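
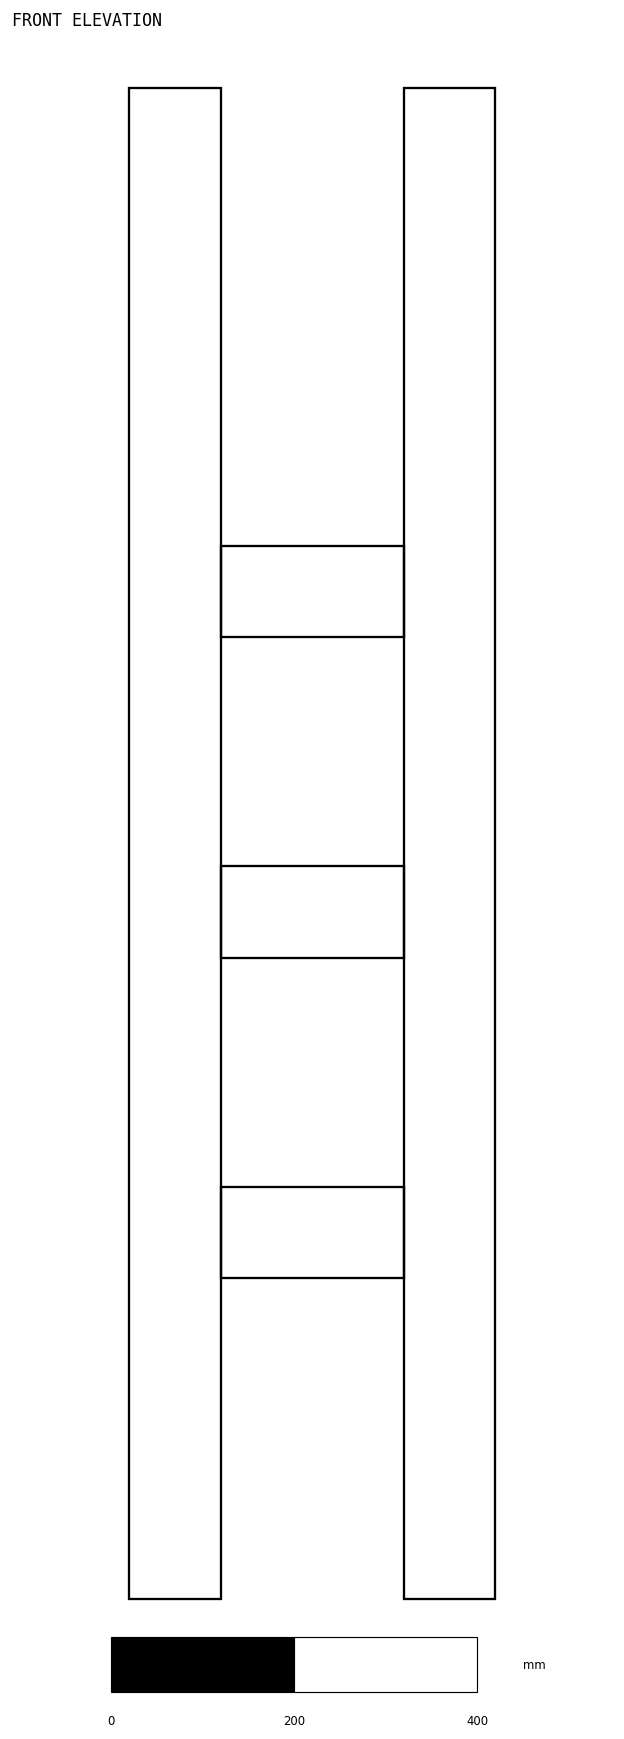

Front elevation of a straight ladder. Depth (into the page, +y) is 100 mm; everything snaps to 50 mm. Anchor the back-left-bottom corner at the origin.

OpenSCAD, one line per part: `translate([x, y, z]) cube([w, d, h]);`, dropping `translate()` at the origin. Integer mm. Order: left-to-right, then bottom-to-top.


cube([100, 100, 1650]);
translate([100, 0, 350]) cube([200, 100, 100]);
translate([100, 0, 700]) cube([200, 100, 100]);
translate([100, 0, 1050]) cube([200, 100, 100]);
translate([300, 0, 0]) cube([100, 100, 1650]);


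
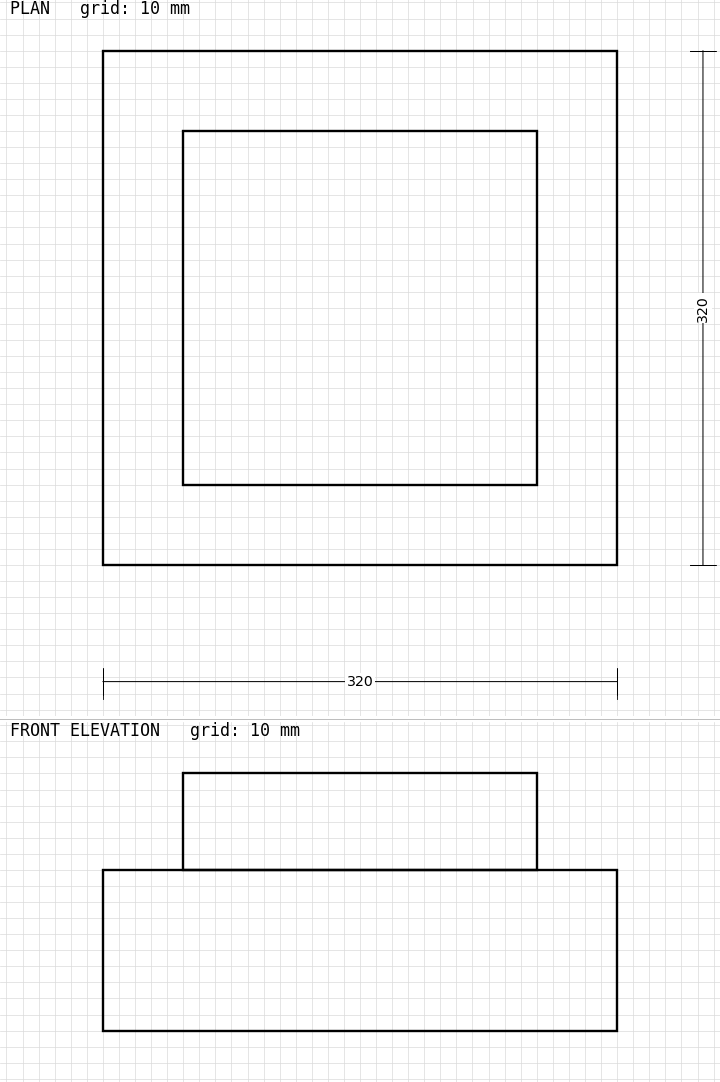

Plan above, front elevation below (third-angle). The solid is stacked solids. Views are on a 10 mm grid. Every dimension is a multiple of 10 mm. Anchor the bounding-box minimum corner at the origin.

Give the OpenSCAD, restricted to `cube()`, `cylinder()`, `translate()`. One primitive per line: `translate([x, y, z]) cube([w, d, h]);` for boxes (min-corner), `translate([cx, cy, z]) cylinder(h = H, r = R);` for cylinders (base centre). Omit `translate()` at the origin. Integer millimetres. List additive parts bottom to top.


cube([320, 320, 100]);
translate([50, 50, 100]) cube([220, 220, 60]);


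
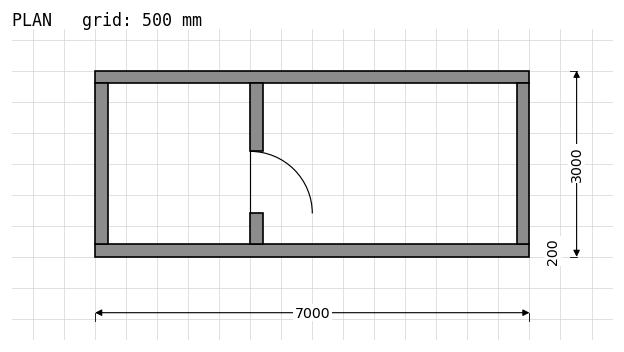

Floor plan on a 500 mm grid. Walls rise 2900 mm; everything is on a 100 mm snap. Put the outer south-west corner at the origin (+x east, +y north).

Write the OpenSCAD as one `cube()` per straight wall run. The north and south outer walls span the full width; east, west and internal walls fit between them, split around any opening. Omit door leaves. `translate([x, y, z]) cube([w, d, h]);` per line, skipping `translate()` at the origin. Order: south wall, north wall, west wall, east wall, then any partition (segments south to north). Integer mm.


cube([7000, 200, 2900]);
translate([0, 2800, 0]) cube([7000, 200, 2900]);
translate([0, 200, 0]) cube([200, 2600, 2900]);
translate([6800, 200, 0]) cube([200, 2600, 2900]);
translate([2500, 200, 0]) cube([200, 500, 2900]);
translate([2500, 1700, 0]) cube([200, 1100, 2900]);


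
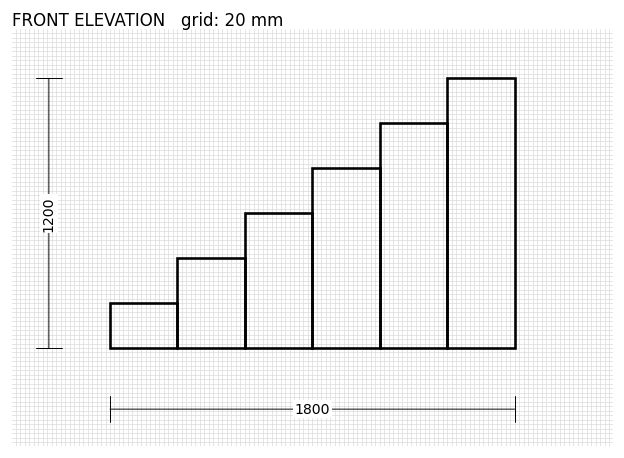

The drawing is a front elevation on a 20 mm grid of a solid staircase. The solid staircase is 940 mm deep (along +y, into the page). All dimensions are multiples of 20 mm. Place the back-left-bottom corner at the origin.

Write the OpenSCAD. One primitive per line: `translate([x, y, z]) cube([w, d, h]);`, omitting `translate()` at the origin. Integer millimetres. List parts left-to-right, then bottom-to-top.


cube([300, 940, 200]);
translate([300, 0, 0]) cube([300, 940, 400]);
translate([600, 0, 0]) cube([300, 940, 600]);
translate([900, 0, 0]) cube([300, 940, 800]);
translate([1200, 0, 0]) cube([300, 940, 1000]);
translate([1500, 0, 0]) cube([300, 940, 1200]);


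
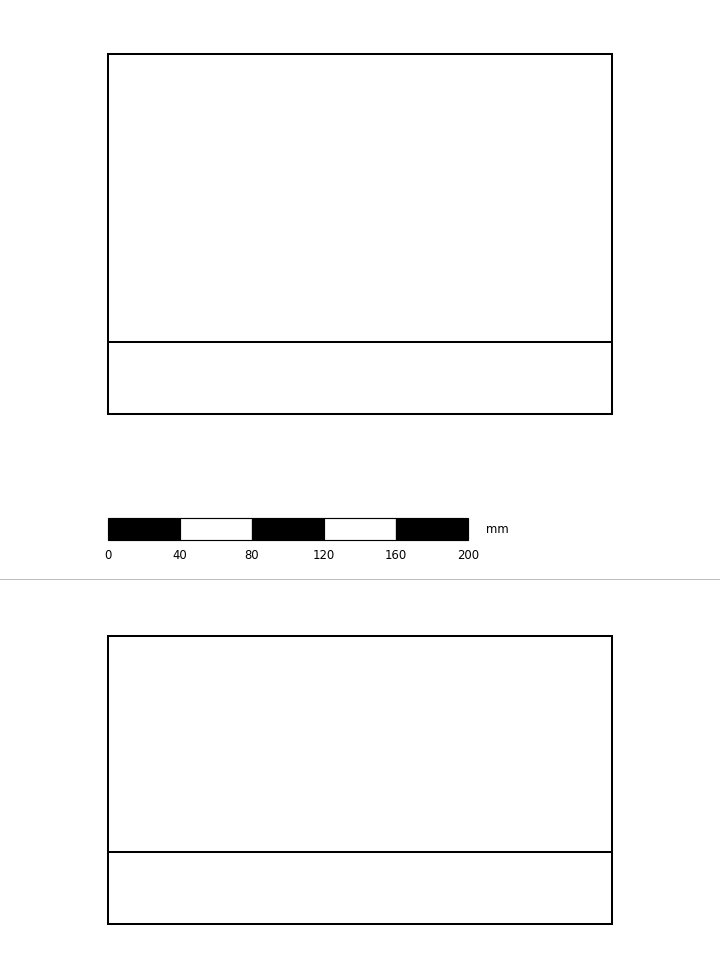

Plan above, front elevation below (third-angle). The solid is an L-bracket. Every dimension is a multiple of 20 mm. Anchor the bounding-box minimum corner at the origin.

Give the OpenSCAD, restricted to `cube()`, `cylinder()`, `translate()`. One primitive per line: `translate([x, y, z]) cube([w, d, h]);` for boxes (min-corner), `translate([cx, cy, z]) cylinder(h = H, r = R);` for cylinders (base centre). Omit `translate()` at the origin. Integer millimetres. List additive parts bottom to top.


cube([280, 200, 40]);
translate([0, 0, 40]) cube([280, 40, 120]);


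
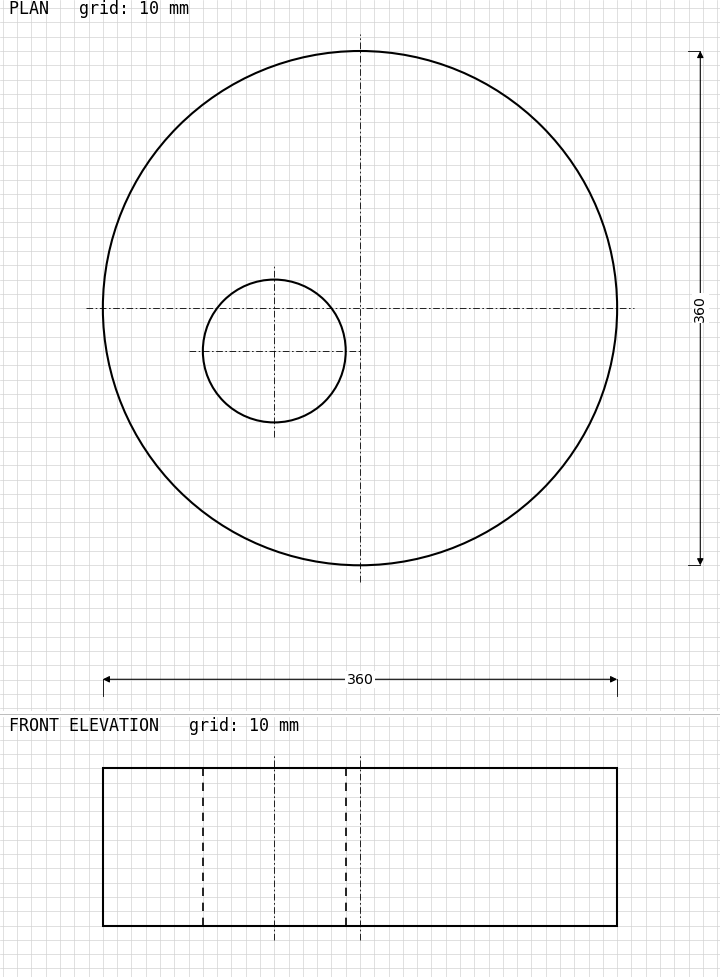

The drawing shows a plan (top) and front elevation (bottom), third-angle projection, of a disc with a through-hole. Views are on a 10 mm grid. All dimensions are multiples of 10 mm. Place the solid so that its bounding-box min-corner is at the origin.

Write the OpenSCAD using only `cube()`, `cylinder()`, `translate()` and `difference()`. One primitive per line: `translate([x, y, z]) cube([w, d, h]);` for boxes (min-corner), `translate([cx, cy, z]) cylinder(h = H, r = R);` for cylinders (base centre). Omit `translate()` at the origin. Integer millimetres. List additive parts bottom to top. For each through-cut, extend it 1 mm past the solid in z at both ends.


difference() {
  translate([180, 180, 0]) cylinder(h = 110, r = 180);
  translate([120, 150, -1]) cylinder(h = 112, r = 50);
}


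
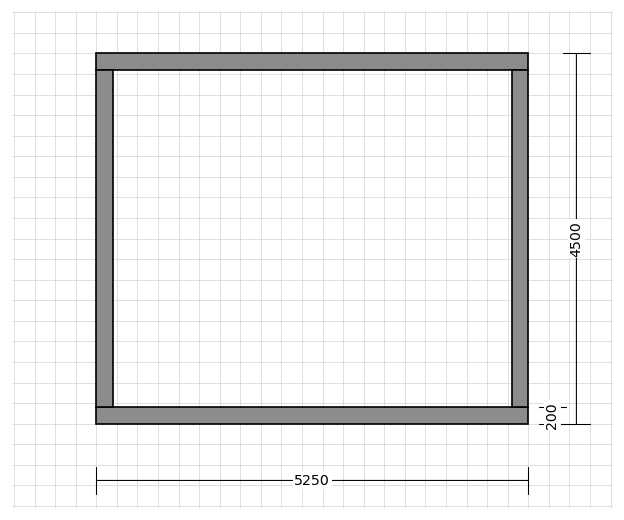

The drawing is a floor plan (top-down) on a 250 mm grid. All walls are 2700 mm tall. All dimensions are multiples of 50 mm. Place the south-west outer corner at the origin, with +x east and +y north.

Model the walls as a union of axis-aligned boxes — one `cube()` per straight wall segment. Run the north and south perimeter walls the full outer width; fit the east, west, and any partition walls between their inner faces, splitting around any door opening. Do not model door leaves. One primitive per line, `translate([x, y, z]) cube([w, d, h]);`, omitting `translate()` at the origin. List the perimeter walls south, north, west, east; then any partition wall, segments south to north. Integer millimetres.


cube([5250, 200, 2700]);
translate([0, 4300, 0]) cube([5250, 200, 2700]);
translate([0, 200, 0]) cube([200, 4100, 2700]);
translate([5050, 200, 0]) cube([200, 4100, 2700]);


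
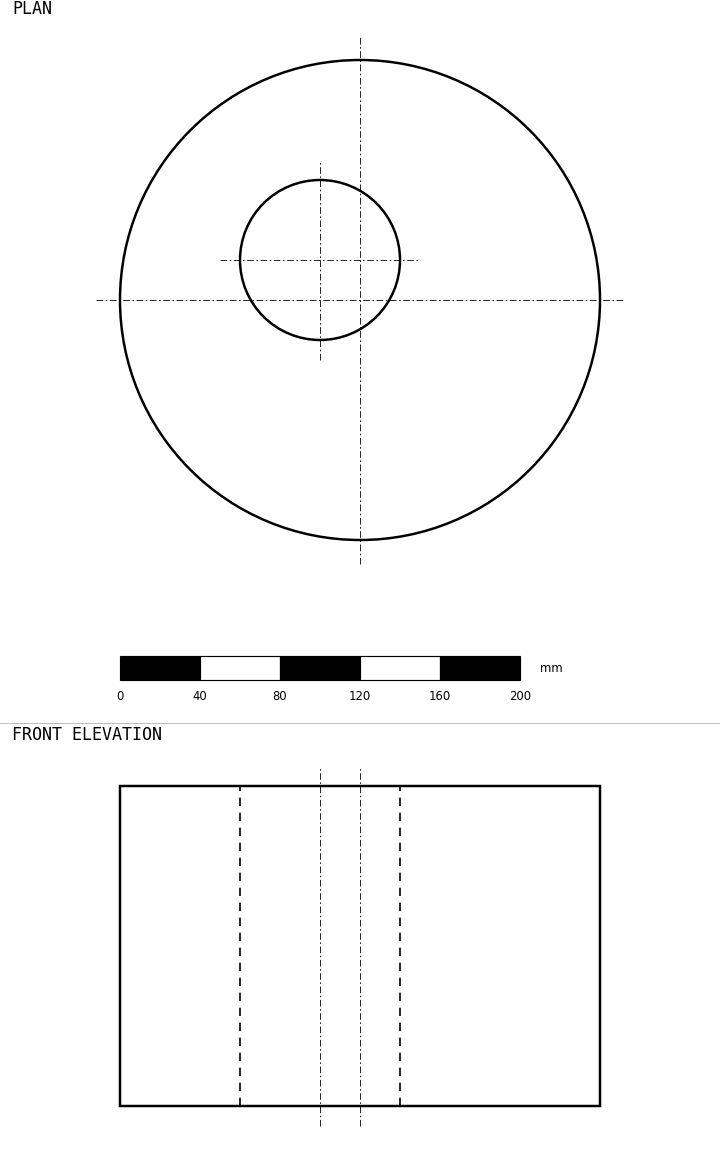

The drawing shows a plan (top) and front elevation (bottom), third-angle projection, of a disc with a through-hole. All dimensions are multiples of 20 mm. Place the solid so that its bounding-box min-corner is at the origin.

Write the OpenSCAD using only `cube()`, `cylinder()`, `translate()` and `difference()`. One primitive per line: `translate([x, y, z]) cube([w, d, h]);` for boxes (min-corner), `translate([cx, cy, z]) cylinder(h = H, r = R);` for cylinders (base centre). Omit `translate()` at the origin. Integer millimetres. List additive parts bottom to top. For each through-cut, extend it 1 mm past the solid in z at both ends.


difference() {
  translate([120, 120, 0]) cylinder(h = 160, r = 120);
  translate([100, 140, -1]) cylinder(h = 162, r = 40);
}


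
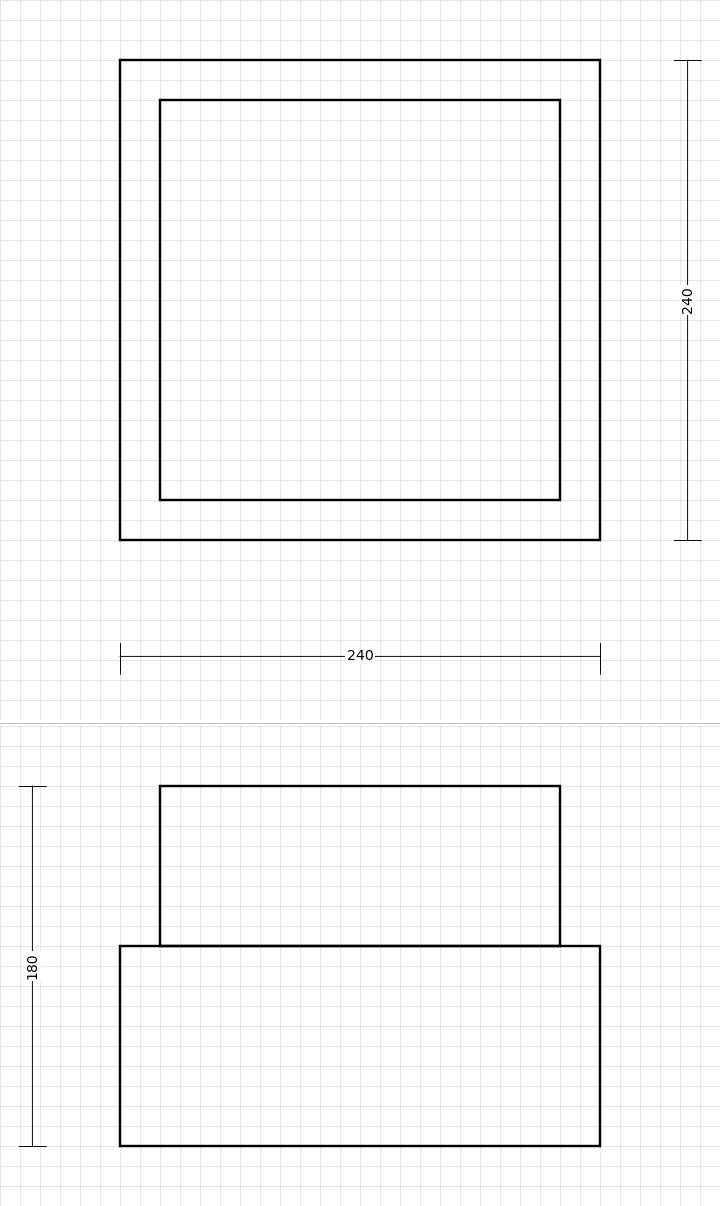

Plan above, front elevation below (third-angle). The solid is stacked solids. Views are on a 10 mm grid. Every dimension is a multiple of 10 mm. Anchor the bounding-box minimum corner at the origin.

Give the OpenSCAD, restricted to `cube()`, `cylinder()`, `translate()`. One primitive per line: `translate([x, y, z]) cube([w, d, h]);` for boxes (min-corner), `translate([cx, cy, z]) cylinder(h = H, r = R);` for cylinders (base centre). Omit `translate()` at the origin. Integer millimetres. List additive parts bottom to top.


cube([240, 240, 100]);
translate([20, 20, 100]) cube([200, 200, 80]);


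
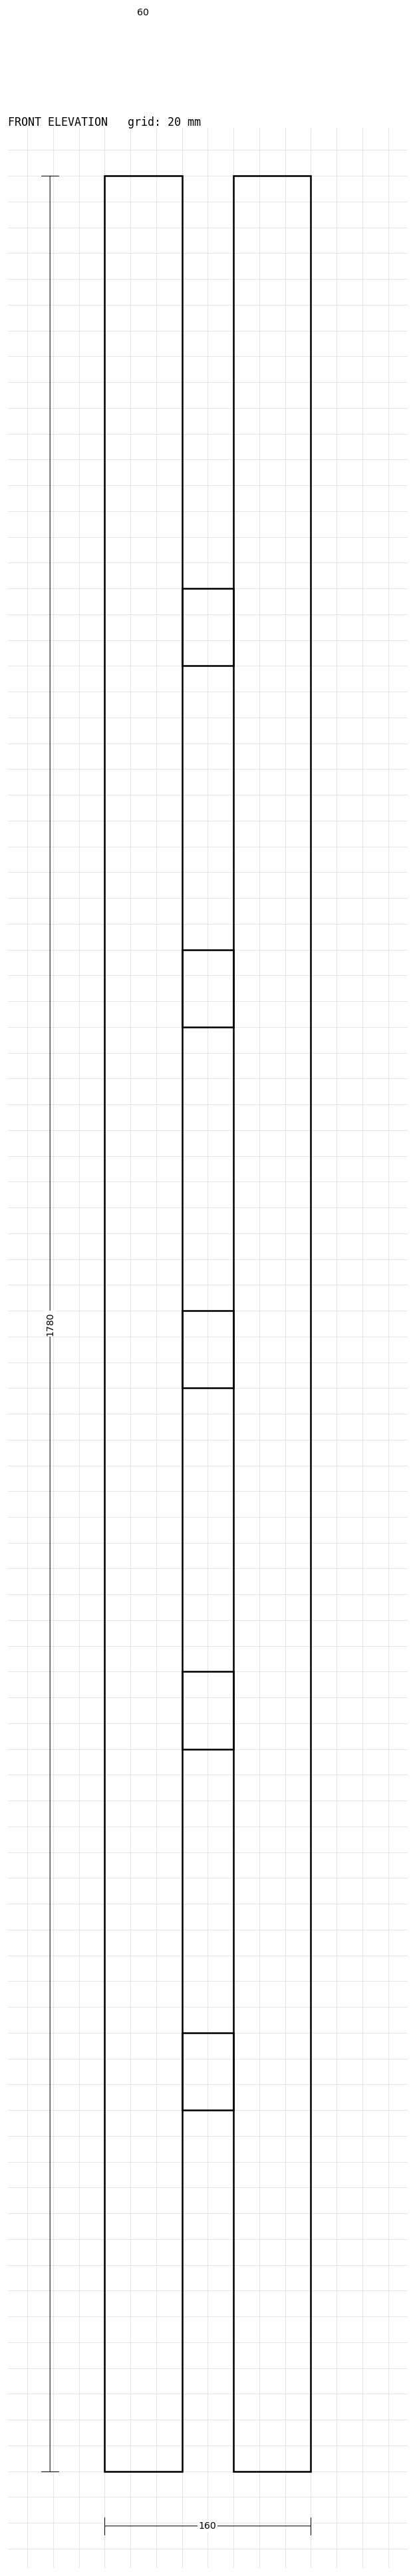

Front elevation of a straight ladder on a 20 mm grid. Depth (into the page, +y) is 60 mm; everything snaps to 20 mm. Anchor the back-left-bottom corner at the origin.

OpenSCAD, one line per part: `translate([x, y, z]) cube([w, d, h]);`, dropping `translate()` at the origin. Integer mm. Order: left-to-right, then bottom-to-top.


cube([60, 60, 1780]);
translate([60, 0, 280]) cube([40, 60, 60]);
translate([60, 0, 560]) cube([40, 60, 60]);
translate([60, 0, 840]) cube([40, 60, 60]);
translate([60, 0, 1120]) cube([40, 60, 60]);
translate([60, 0, 1400]) cube([40, 60, 60]);
translate([100, 0, 0]) cube([60, 60, 1780]);


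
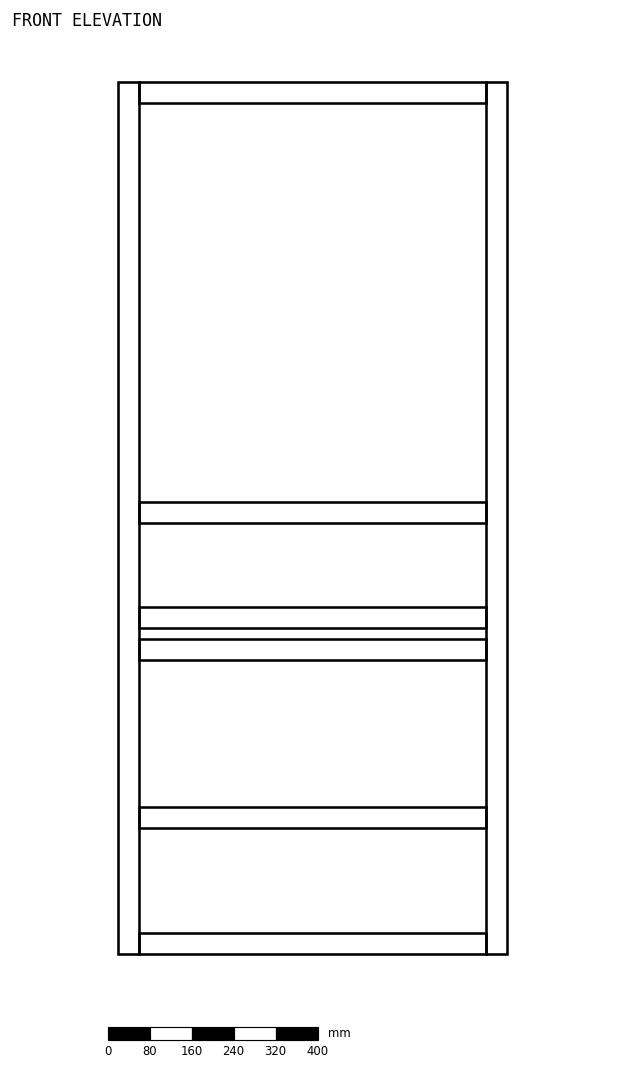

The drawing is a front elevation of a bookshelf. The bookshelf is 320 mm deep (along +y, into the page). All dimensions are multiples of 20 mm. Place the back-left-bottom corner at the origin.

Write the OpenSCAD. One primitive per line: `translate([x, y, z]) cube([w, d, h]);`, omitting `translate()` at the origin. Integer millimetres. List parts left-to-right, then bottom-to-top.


cube([40, 320, 1660]);
translate([40, 0, 0]) cube([660, 320, 40]);
translate([40, 0, 240]) cube([660, 320, 40]);
translate([40, 0, 560]) cube([660, 320, 40]);
translate([40, 0, 620]) cube([660, 320, 40]);
translate([40, 0, 820]) cube([660, 320, 40]);
translate([40, 0, 1620]) cube([660, 320, 40]);
translate([700, 0, 0]) cube([40, 320, 1660]);


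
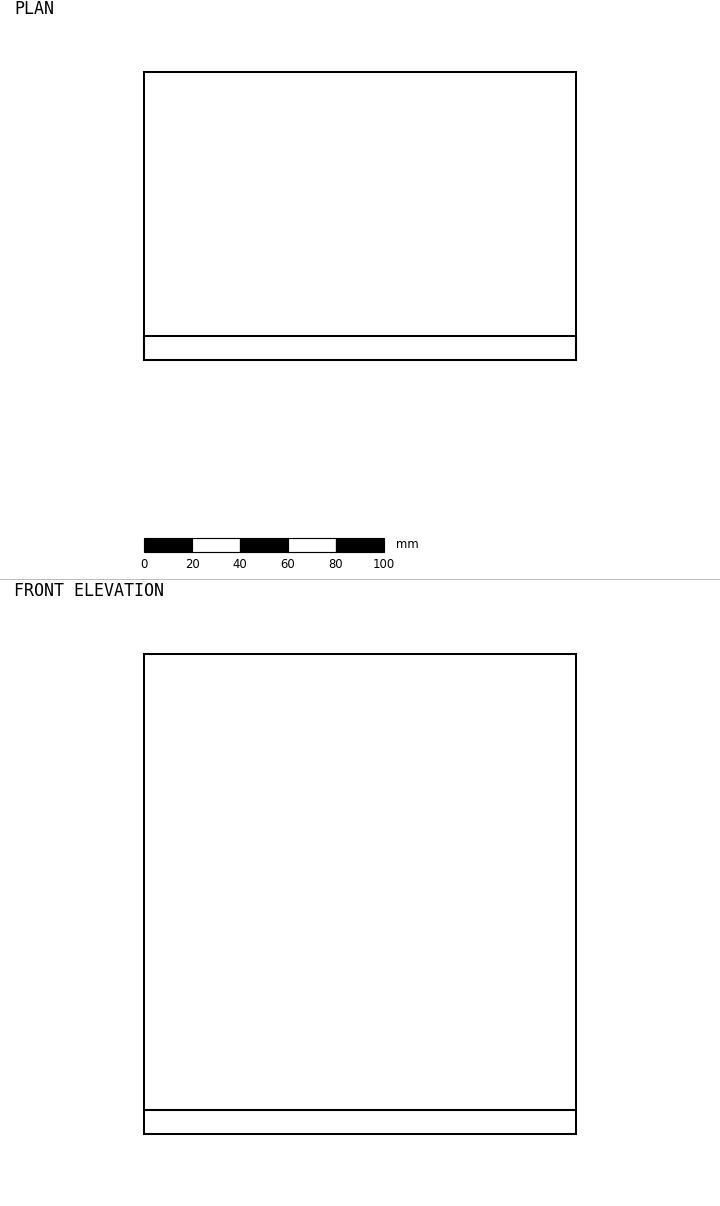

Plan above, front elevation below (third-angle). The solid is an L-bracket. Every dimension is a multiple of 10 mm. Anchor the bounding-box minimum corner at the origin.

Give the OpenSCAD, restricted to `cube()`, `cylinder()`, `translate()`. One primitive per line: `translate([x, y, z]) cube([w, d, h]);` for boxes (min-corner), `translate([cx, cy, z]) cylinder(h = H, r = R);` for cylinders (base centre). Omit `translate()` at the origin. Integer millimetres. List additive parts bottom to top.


cube([180, 120, 10]);
translate([0, 0, 10]) cube([180, 10, 190]);


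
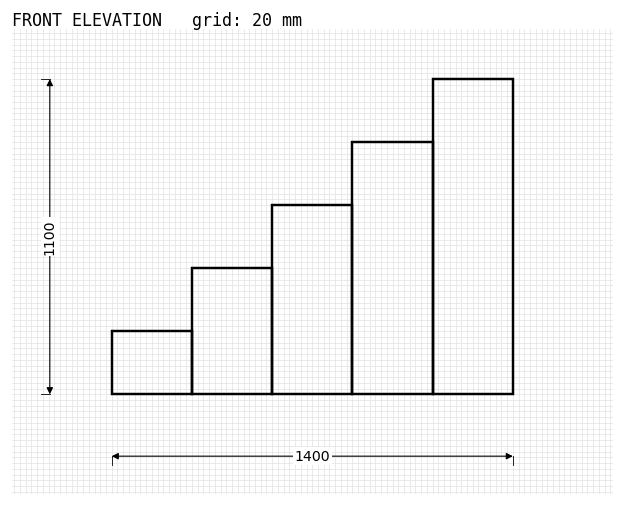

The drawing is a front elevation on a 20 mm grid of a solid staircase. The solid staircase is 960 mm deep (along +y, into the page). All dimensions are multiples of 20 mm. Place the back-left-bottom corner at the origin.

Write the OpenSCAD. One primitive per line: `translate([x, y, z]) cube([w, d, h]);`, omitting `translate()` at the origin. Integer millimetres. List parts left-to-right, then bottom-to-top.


cube([280, 960, 220]);
translate([280, 0, 0]) cube([280, 960, 440]);
translate([560, 0, 0]) cube([280, 960, 660]);
translate([840, 0, 0]) cube([280, 960, 880]);
translate([1120, 0, 0]) cube([280, 960, 1100]);


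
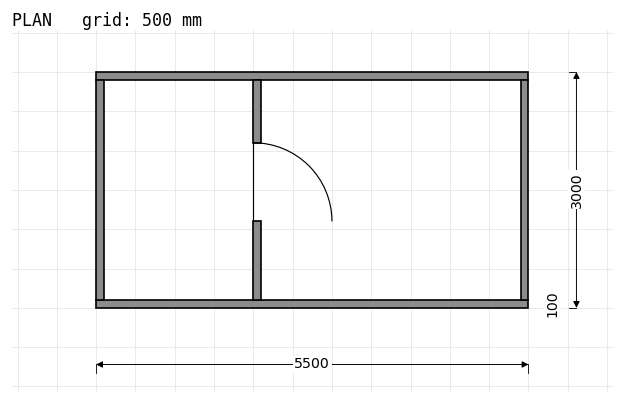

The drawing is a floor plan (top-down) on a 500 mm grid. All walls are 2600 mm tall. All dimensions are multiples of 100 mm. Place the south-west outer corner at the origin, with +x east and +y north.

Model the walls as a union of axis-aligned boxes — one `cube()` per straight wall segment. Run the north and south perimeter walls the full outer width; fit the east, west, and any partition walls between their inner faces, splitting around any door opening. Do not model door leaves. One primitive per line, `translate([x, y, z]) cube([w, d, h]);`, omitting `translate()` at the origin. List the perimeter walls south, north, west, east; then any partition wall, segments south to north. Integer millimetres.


cube([5500, 100, 2600]);
translate([0, 2900, 0]) cube([5500, 100, 2600]);
translate([0, 100, 0]) cube([100, 2800, 2600]);
translate([5400, 100, 0]) cube([100, 2800, 2600]);
translate([2000, 100, 0]) cube([100, 1000, 2600]);
translate([2000, 2100, 0]) cube([100, 800, 2600]);


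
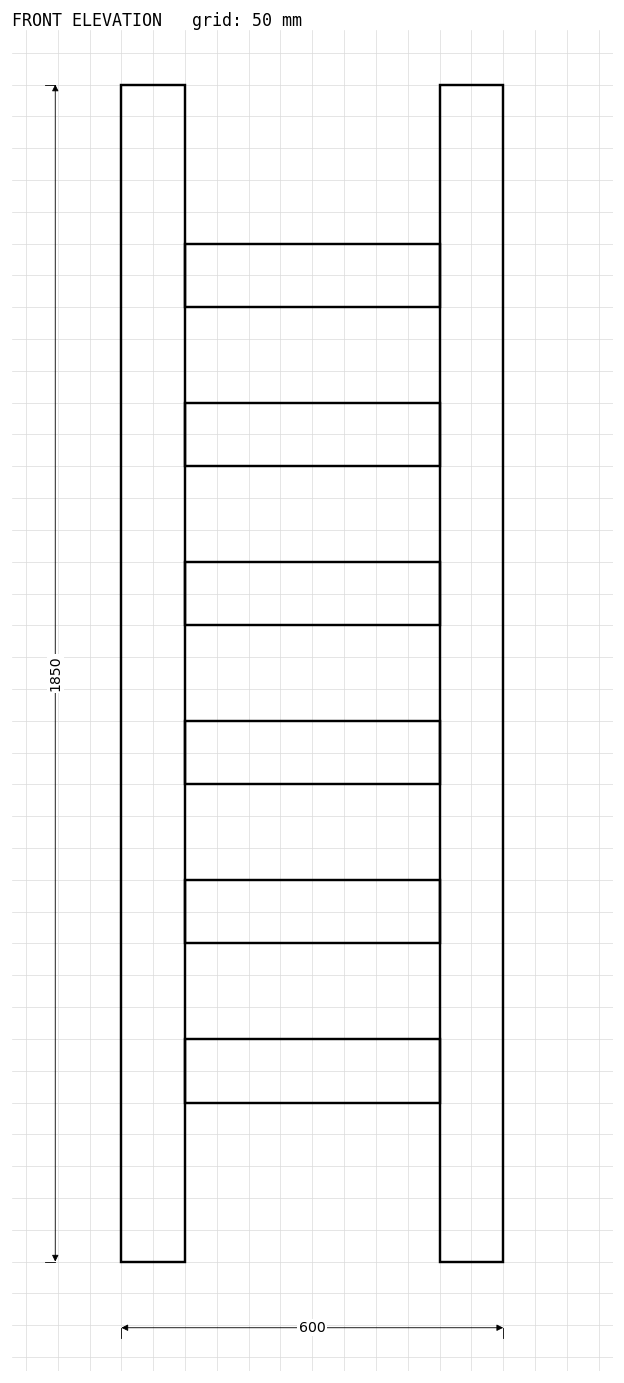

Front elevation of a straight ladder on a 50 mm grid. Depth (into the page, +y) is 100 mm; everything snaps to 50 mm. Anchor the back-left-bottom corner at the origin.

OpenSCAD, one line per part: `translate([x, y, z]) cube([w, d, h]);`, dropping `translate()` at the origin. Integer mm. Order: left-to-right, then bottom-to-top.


cube([100, 100, 1850]);
translate([100, 0, 250]) cube([400, 100, 100]);
translate([100, 0, 500]) cube([400, 100, 100]);
translate([100, 0, 750]) cube([400, 100, 100]);
translate([100, 0, 1000]) cube([400, 100, 100]);
translate([100, 0, 1250]) cube([400, 100, 100]);
translate([100, 0, 1500]) cube([400, 100, 100]);
translate([500, 0, 0]) cube([100, 100, 1850]);


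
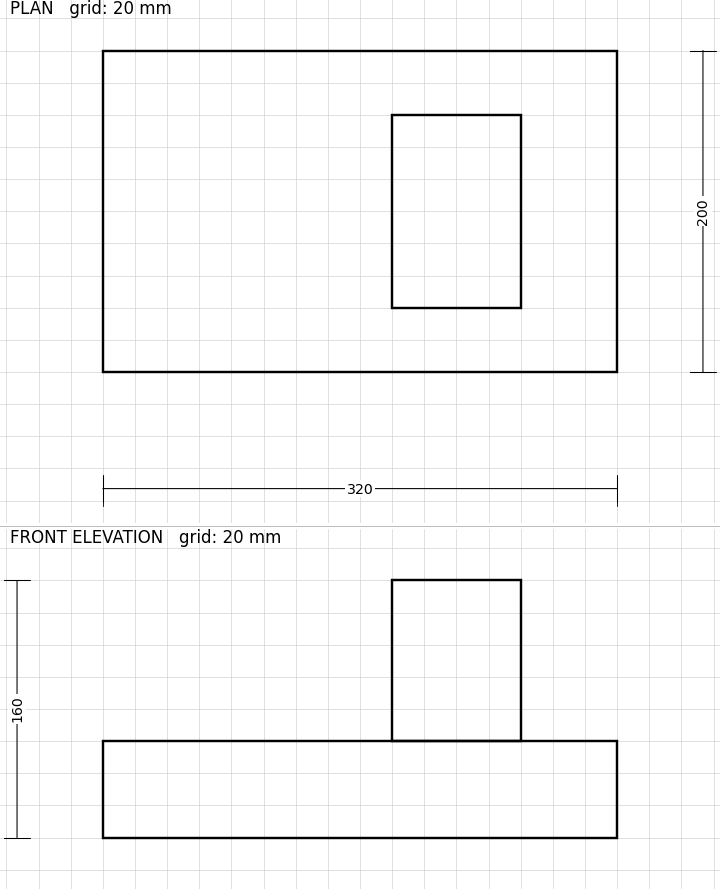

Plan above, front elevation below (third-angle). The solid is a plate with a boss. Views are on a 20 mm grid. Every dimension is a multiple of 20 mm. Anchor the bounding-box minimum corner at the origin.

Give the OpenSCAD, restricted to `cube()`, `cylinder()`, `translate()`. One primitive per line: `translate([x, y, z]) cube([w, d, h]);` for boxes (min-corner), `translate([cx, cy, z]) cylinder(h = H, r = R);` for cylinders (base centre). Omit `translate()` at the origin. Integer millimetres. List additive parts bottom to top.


cube([320, 200, 60]);
translate([180, 40, 60]) cube([80, 120, 100]);


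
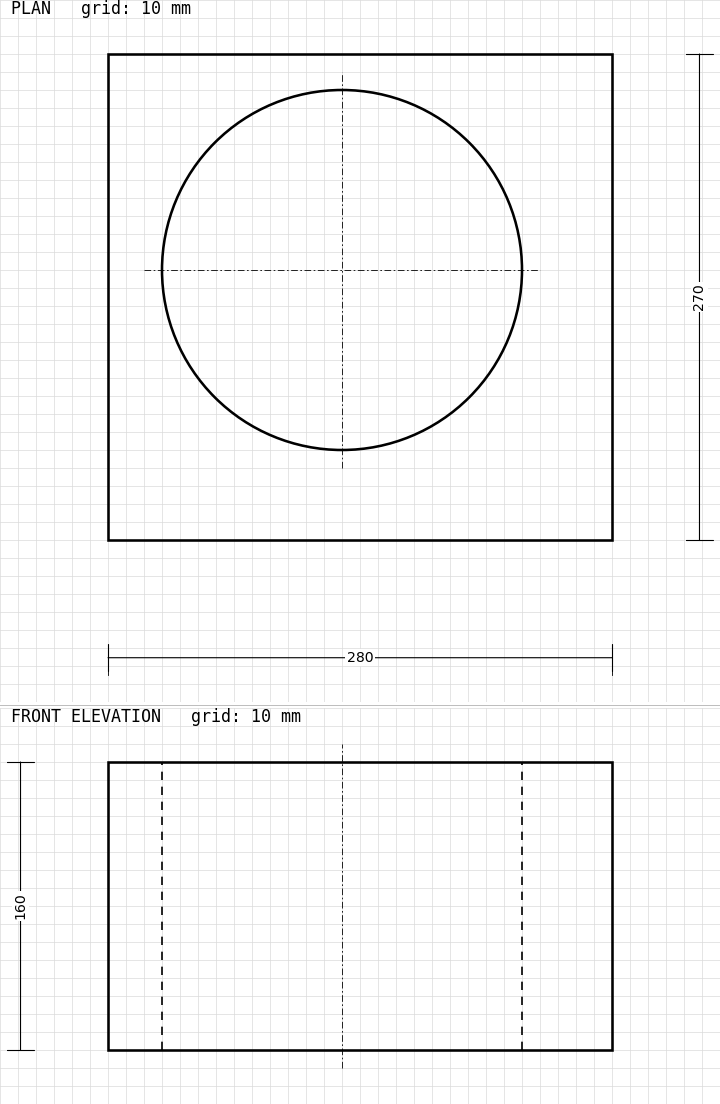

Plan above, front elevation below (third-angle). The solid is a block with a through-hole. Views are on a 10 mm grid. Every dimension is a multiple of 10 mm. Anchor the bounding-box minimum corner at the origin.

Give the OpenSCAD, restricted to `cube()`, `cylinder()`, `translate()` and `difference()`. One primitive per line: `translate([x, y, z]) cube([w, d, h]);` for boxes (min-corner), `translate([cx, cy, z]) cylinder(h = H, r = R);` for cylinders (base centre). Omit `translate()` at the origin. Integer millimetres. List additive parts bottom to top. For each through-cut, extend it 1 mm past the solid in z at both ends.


difference() {
  cube([280, 270, 160]);
  translate([130, 150, -1]) cylinder(h = 162, r = 100);
}


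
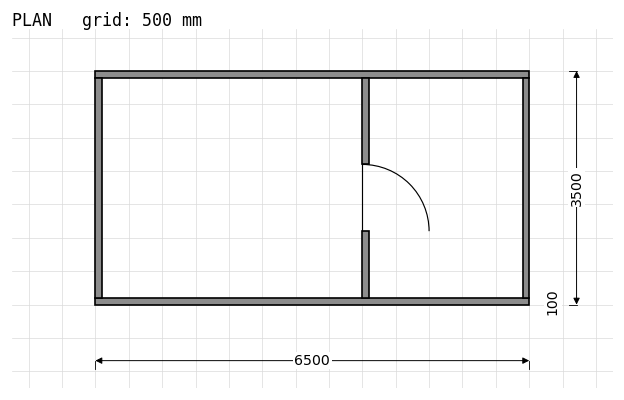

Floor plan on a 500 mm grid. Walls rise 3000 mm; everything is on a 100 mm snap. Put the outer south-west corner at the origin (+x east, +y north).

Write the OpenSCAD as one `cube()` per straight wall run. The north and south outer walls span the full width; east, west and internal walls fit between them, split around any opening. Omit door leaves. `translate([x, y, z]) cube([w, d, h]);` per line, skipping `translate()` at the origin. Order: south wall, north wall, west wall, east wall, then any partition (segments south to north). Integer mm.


cube([6500, 100, 3000]);
translate([0, 3400, 0]) cube([6500, 100, 3000]);
translate([0, 100, 0]) cube([100, 3300, 3000]);
translate([6400, 100, 0]) cube([100, 3300, 3000]);
translate([4000, 100, 0]) cube([100, 1000, 3000]);
translate([4000, 2100, 0]) cube([100, 1300, 3000]);


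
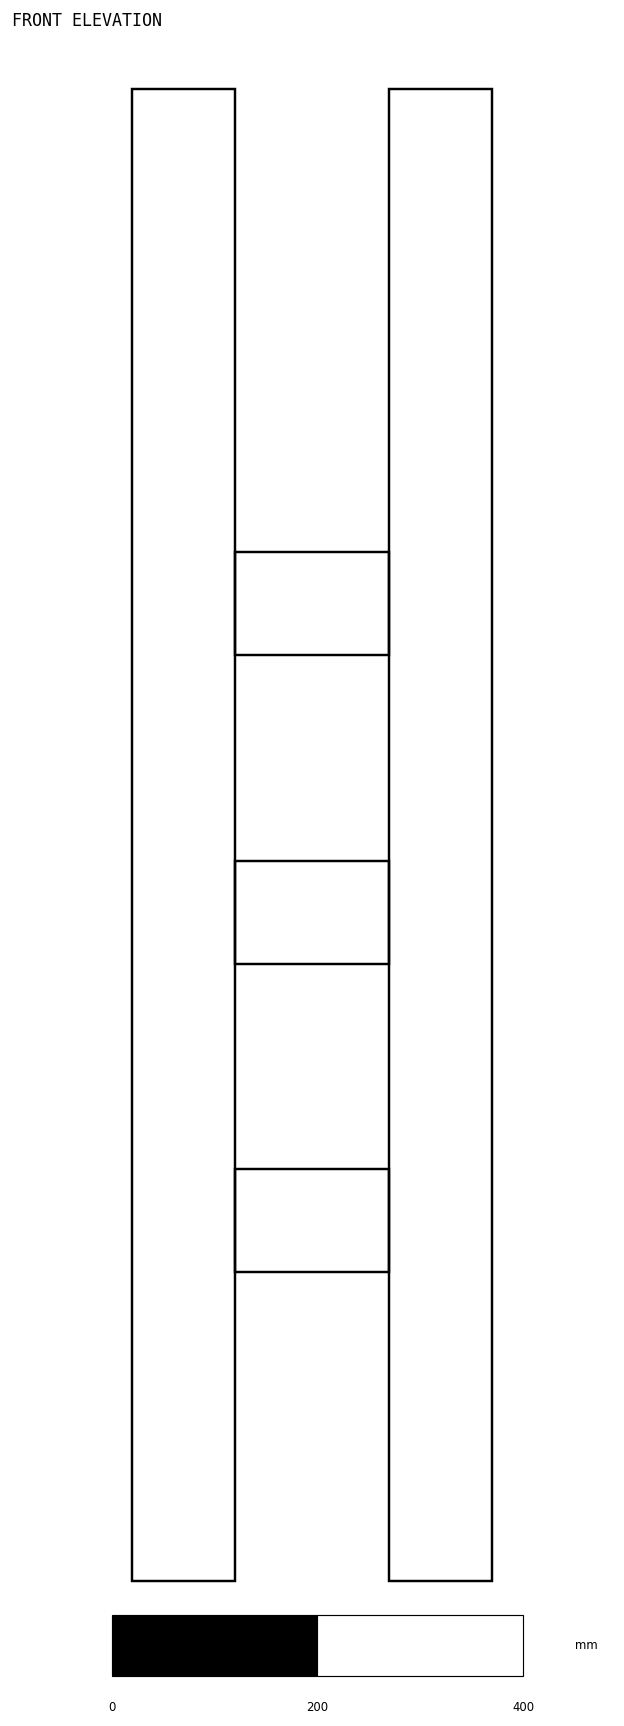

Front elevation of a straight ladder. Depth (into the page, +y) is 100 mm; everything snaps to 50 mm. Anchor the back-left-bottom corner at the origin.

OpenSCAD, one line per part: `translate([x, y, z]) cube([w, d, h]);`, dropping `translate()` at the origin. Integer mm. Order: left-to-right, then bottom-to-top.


cube([100, 100, 1450]);
translate([100, 0, 300]) cube([150, 100, 100]);
translate([100, 0, 600]) cube([150, 100, 100]);
translate([100, 0, 900]) cube([150, 100, 100]);
translate([250, 0, 0]) cube([100, 100, 1450]);


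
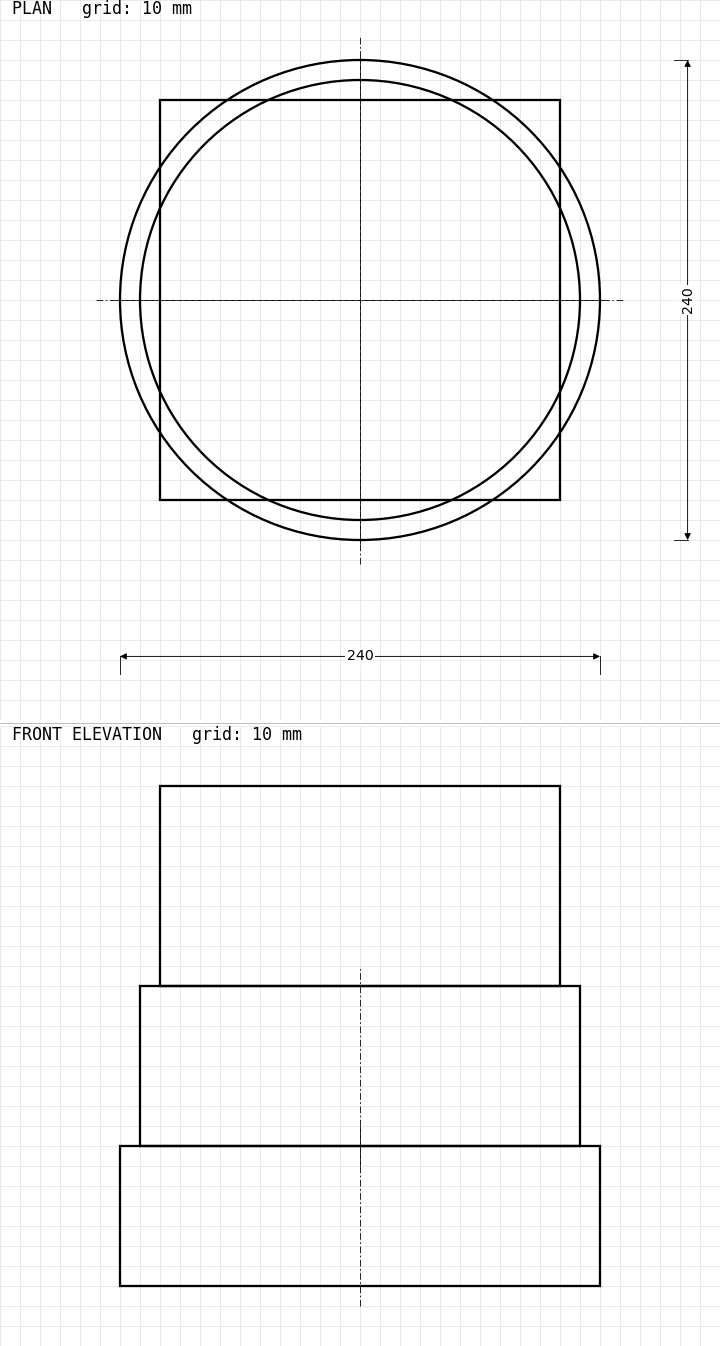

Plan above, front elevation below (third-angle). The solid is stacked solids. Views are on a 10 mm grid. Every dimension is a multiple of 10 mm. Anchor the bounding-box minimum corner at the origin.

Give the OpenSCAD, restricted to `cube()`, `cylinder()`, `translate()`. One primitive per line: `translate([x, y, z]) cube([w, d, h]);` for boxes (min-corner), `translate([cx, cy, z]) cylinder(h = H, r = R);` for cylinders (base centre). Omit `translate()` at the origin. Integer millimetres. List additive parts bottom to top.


translate([120, 120, 0]) cylinder(h = 70, r = 120);
translate([120, 120, 70]) cylinder(h = 80, r = 110);
translate([20, 20, 150]) cube([200, 200, 100]);


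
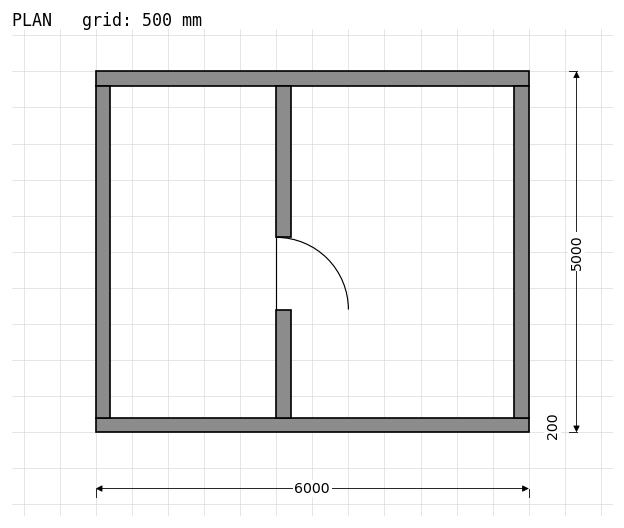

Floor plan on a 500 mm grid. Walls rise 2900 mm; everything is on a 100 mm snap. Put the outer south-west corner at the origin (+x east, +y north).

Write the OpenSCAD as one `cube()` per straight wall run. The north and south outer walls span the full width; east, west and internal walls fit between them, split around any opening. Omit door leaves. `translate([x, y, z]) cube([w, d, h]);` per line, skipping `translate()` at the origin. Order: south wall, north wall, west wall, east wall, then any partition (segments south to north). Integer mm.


cube([6000, 200, 2900]);
translate([0, 4800, 0]) cube([6000, 200, 2900]);
translate([0, 200, 0]) cube([200, 4600, 2900]);
translate([5800, 200, 0]) cube([200, 4600, 2900]);
translate([2500, 200, 0]) cube([200, 1500, 2900]);
translate([2500, 2700, 0]) cube([200, 2100, 2900]);


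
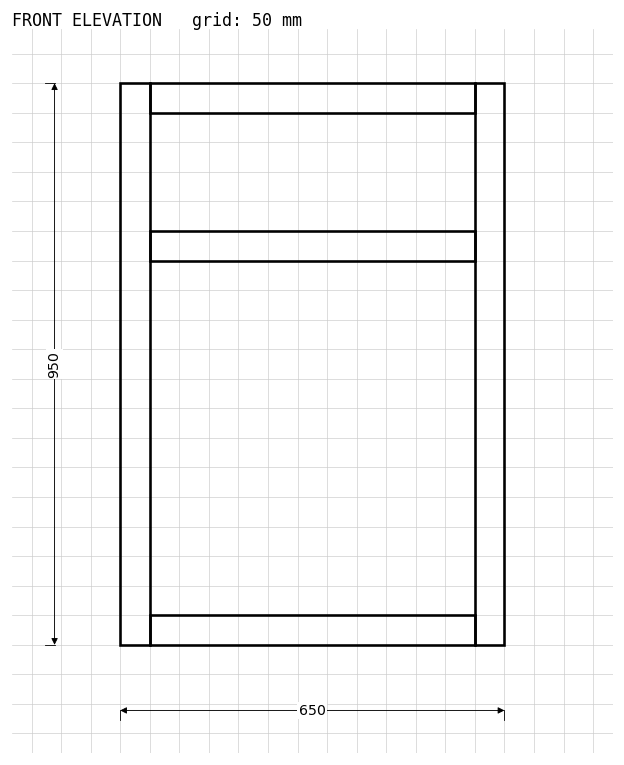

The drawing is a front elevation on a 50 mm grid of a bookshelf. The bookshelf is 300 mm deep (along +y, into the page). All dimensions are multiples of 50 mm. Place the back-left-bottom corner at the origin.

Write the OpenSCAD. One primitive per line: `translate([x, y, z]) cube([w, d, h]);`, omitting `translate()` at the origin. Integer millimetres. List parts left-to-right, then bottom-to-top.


cube([50, 300, 950]);
translate([50, 0, 0]) cube([550, 300, 50]);
translate([50, 0, 650]) cube([550, 300, 50]);
translate([50, 0, 900]) cube([550, 300, 50]);
translate([600, 0, 0]) cube([50, 300, 950]);


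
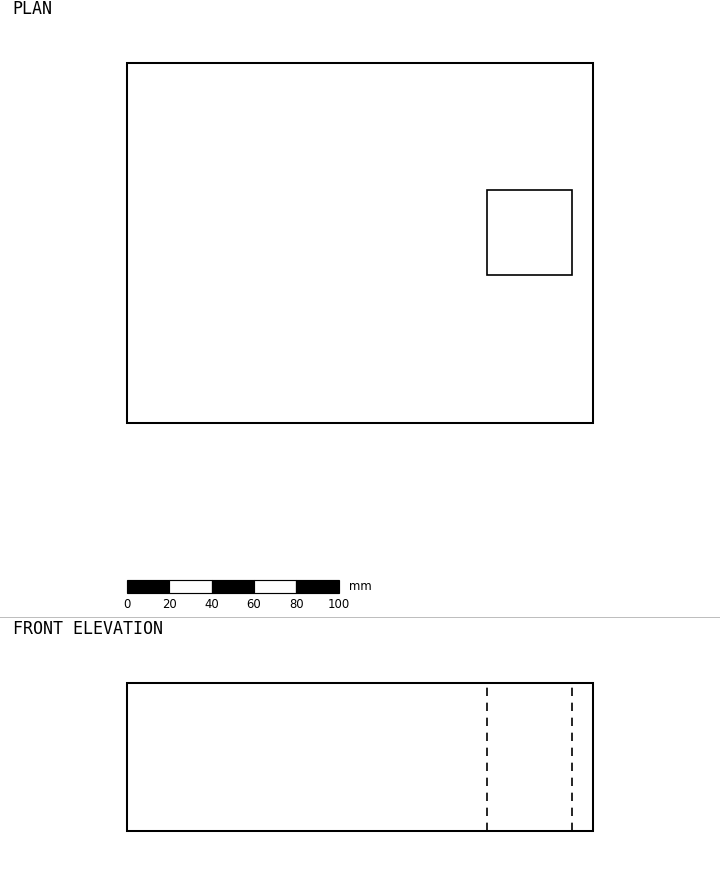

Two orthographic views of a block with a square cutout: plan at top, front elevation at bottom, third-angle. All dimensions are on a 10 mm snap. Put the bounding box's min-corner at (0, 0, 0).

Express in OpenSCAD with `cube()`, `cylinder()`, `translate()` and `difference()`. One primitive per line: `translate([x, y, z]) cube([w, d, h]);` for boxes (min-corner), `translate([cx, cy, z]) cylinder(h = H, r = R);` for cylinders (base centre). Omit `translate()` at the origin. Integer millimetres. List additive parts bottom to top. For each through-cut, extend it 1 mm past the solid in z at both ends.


difference() {
  cube([220, 170, 70]);
  translate([170, 70, -1]) cube([40, 40, 72]);
}


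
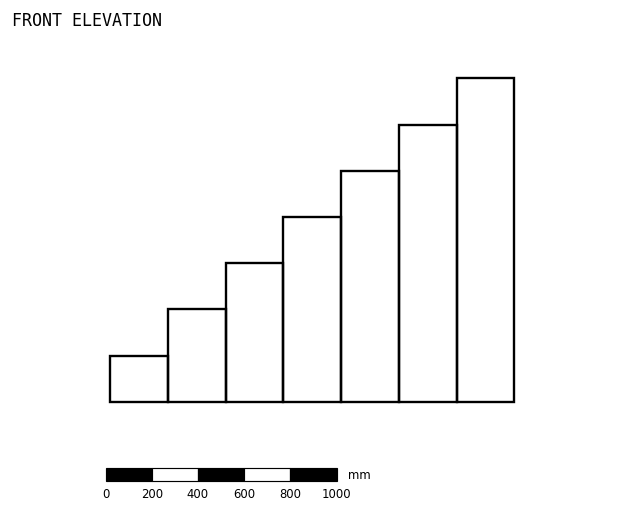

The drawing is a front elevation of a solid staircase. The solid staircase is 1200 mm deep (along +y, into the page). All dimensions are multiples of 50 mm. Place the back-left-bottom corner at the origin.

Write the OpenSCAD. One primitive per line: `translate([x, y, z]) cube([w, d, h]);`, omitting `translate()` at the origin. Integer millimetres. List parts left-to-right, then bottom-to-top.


cube([250, 1200, 200]);
translate([250, 0, 0]) cube([250, 1200, 400]);
translate([500, 0, 0]) cube([250, 1200, 600]);
translate([750, 0, 0]) cube([250, 1200, 800]);
translate([1000, 0, 0]) cube([250, 1200, 1000]);
translate([1250, 0, 0]) cube([250, 1200, 1200]);
translate([1500, 0, 0]) cube([250, 1200, 1400]);


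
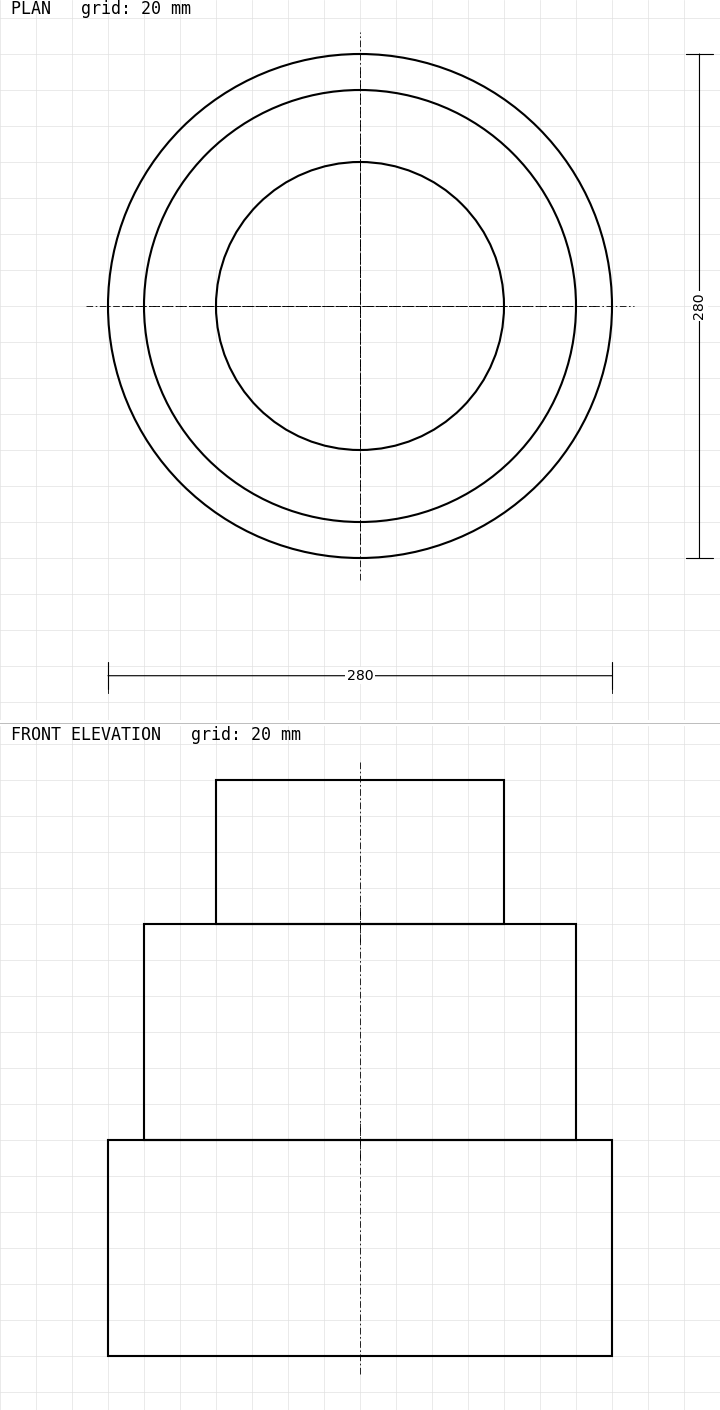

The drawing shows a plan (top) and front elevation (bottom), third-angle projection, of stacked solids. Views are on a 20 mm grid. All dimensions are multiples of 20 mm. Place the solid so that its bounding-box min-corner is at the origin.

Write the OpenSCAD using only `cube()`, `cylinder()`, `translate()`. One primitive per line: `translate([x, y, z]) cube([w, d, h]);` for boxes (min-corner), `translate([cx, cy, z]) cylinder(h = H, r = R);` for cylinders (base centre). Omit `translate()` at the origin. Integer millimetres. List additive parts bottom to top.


translate([140, 140, 0]) cylinder(h = 120, r = 140);
translate([140, 140, 120]) cylinder(h = 120, r = 120);
translate([140, 140, 240]) cylinder(h = 80, r = 80);


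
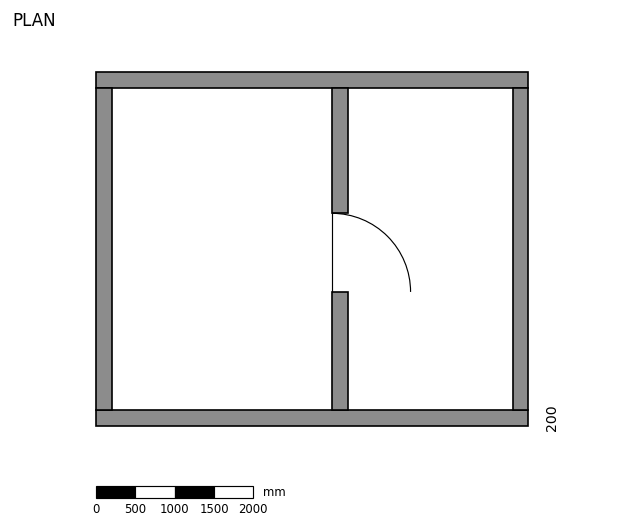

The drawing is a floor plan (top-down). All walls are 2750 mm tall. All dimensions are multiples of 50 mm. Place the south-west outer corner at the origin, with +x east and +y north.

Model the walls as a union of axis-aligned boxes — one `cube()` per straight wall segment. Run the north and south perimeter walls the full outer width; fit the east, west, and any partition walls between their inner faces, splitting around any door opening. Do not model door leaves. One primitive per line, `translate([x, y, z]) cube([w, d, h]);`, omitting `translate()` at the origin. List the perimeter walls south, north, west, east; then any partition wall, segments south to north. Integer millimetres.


cube([5500, 200, 2750]);
translate([0, 4300, 0]) cube([5500, 200, 2750]);
translate([0, 200, 0]) cube([200, 4100, 2750]);
translate([5300, 200, 0]) cube([200, 4100, 2750]);
translate([3000, 200, 0]) cube([200, 1500, 2750]);
translate([3000, 2700, 0]) cube([200, 1600, 2750]);


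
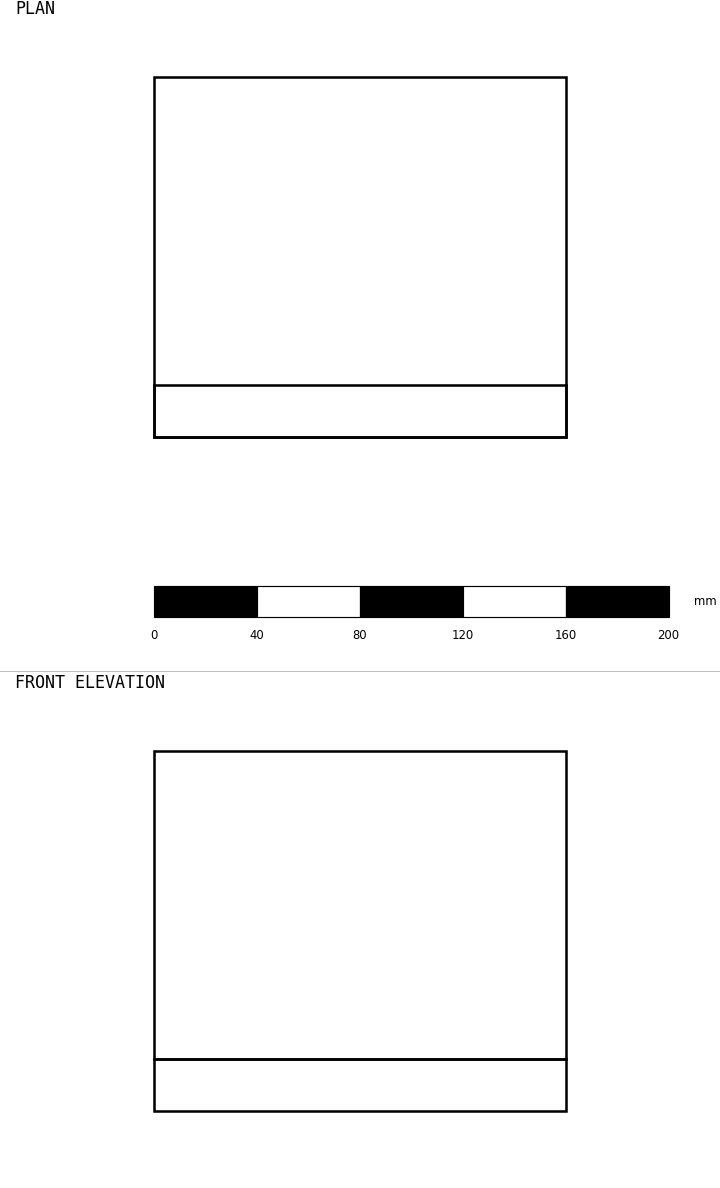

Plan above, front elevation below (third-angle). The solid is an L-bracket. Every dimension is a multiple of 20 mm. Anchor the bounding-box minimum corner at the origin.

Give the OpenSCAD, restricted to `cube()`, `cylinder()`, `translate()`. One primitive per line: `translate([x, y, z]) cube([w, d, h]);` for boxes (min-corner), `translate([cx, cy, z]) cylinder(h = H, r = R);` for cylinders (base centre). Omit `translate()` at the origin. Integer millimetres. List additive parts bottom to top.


cube([160, 140, 20]);
translate([0, 0, 20]) cube([160, 20, 120]);


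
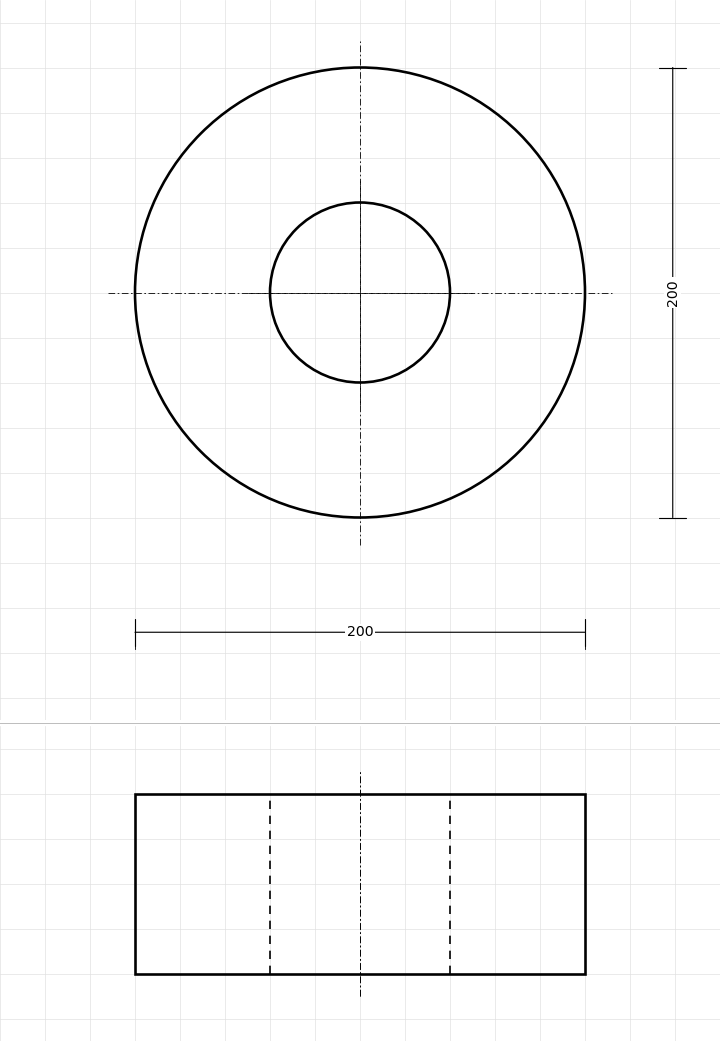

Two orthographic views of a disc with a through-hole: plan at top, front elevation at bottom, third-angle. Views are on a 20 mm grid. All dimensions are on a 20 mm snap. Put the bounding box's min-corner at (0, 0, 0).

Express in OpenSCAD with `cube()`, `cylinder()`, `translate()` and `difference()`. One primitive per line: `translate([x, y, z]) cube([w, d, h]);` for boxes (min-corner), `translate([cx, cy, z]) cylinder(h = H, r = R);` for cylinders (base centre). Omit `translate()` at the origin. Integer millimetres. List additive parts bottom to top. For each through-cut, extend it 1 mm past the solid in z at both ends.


difference() {
  translate([100, 100, 0]) cylinder(h = 80, r = 100);
  translate([100, 100, -1]) cylinder(h = 82, r = 40);
}


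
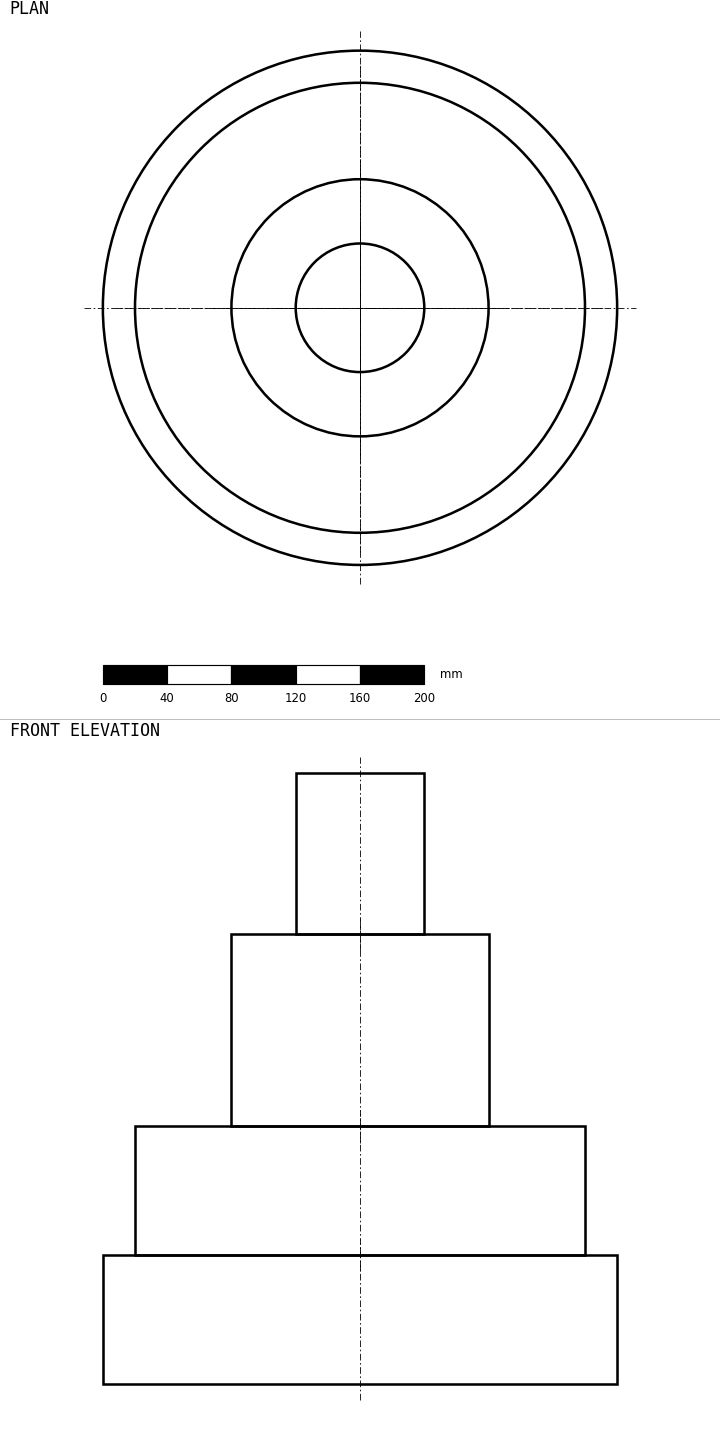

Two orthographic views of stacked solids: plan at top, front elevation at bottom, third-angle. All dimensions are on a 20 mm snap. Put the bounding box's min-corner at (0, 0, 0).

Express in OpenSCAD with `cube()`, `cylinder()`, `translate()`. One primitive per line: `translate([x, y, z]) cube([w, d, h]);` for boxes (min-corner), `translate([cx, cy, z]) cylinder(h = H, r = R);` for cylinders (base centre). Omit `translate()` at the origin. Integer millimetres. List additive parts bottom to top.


translate([160, 160, 0]) cylinder(h = 80, r = 160);
translate([160, 160, 80]) cylinder(h = 80, r = 140);
translate([160, 160, 160]) cylinder(h = 120, r = 80);
translate([160, 160, 280]) cylinder(h = 100, r = 40);


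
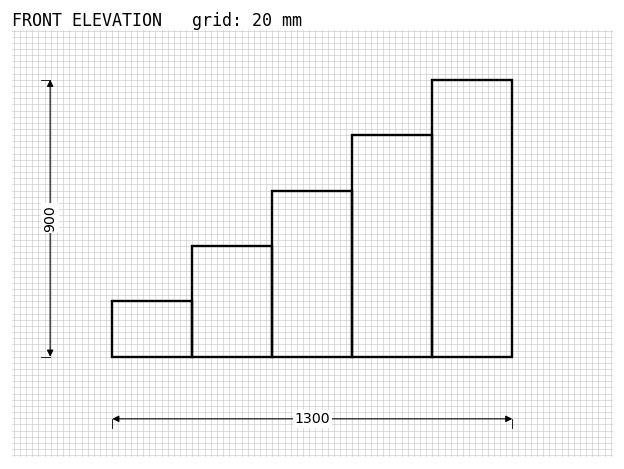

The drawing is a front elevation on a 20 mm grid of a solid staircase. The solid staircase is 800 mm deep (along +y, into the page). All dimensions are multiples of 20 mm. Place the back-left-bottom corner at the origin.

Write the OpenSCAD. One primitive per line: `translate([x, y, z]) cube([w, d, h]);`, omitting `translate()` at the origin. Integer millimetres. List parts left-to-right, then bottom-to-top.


cube([260, 800, 180]);
translate([260, 0, 0]) cube([260, 800, 360]);
translate([520, 0, 0]) cube([260, 800, 540]);
translate([780, 0, 0]) cube([260, 800, 720]);
translate([1040, 0, 0]) cube([260, 800, 900]);


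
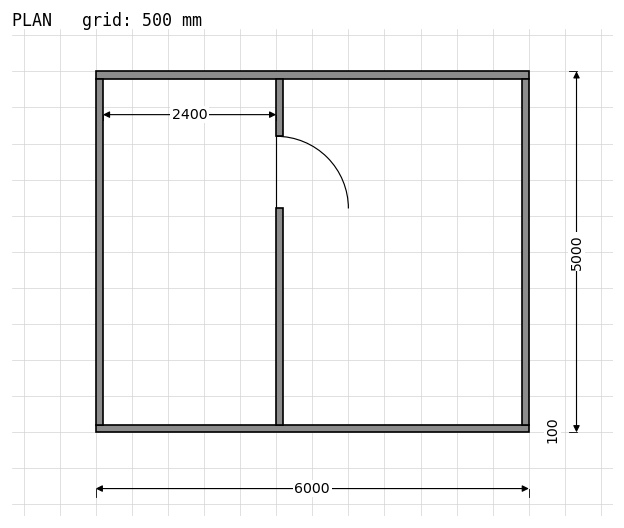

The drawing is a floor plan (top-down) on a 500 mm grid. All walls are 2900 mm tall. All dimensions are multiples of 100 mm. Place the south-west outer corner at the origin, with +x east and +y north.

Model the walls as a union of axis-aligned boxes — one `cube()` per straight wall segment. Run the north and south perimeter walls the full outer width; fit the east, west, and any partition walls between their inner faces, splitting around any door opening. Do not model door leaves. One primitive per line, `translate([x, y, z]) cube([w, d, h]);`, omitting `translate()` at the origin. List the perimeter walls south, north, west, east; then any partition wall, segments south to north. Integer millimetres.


cube([6000, 100, 2900]);
translate([0, 4900, 0]) cube([6000, 100, 2900]);
translate([0, 100, 0]) cube([100, 4800, 2900]);
translate([5900, 100, 0]) cube([100, 4800, 2900]);
translate([2500, 100, 0]) cube([100, 3000, 2900]);
translate([2500, 4100, 0]) cube([100, 800, 2900]);


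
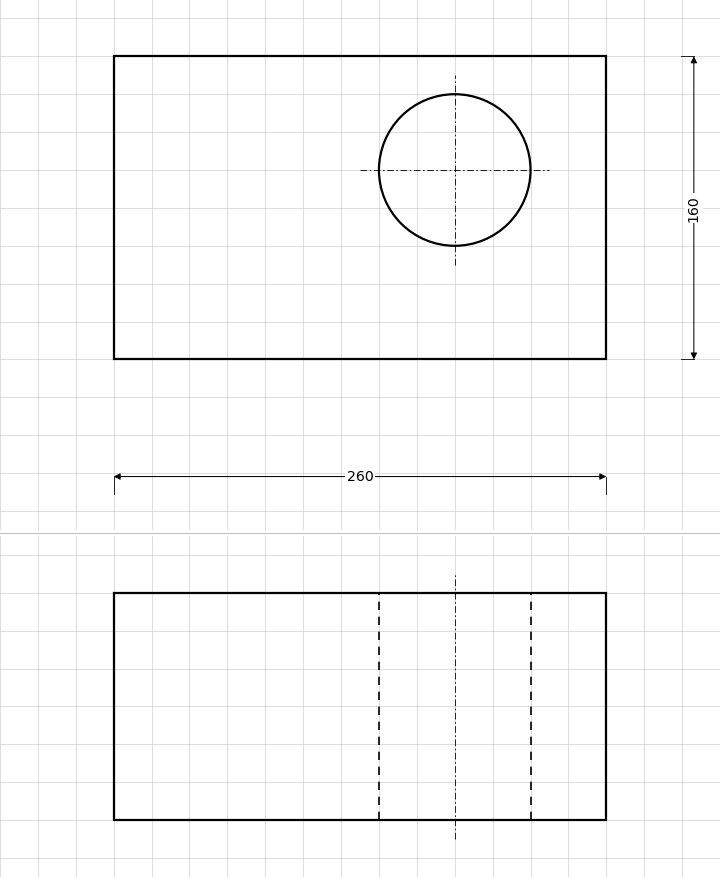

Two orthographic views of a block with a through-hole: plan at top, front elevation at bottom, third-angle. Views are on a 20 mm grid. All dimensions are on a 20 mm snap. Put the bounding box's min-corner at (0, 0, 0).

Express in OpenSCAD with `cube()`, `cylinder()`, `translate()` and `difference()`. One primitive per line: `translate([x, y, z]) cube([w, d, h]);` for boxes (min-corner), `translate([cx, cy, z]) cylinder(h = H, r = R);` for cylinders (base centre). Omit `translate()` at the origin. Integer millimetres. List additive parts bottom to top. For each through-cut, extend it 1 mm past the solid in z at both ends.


difference() {
  cube([260, 160, 120]);
  translate([180, 100, -1]) cylinder(h = 122, r = 40);
}


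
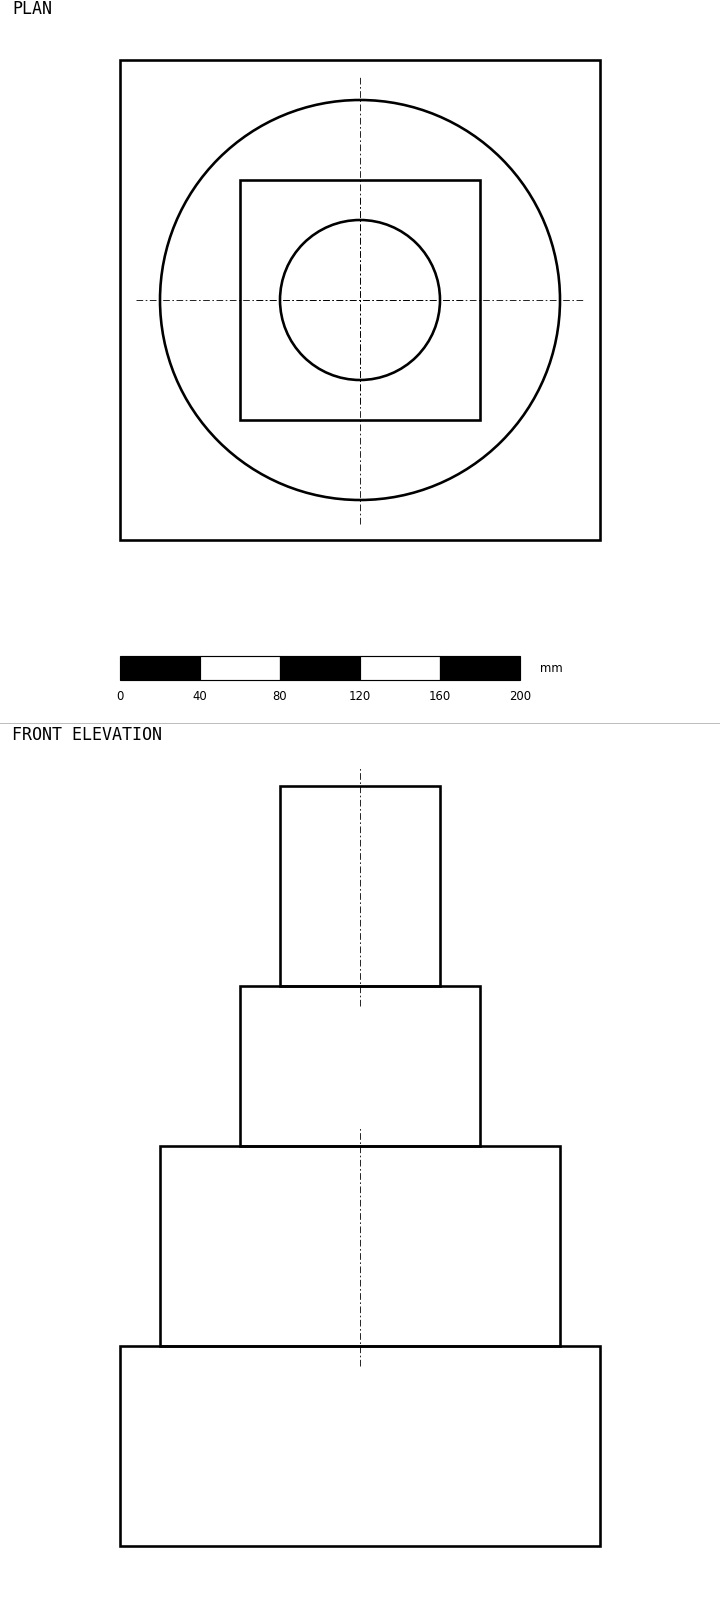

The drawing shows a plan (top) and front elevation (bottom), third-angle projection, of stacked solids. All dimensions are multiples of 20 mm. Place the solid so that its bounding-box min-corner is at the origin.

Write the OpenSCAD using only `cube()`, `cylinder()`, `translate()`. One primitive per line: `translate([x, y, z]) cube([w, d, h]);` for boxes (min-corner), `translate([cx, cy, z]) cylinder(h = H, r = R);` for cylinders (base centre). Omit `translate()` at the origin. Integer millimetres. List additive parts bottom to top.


cube([240, 240, 100]);
translate([120, 120, 100]) cylinder(h = 100, r = 100);
translate([60, 60, 200]) cube([120, 120, 80]);
translate([120, 120, 280]) cylinder(h = 100, r = 40);


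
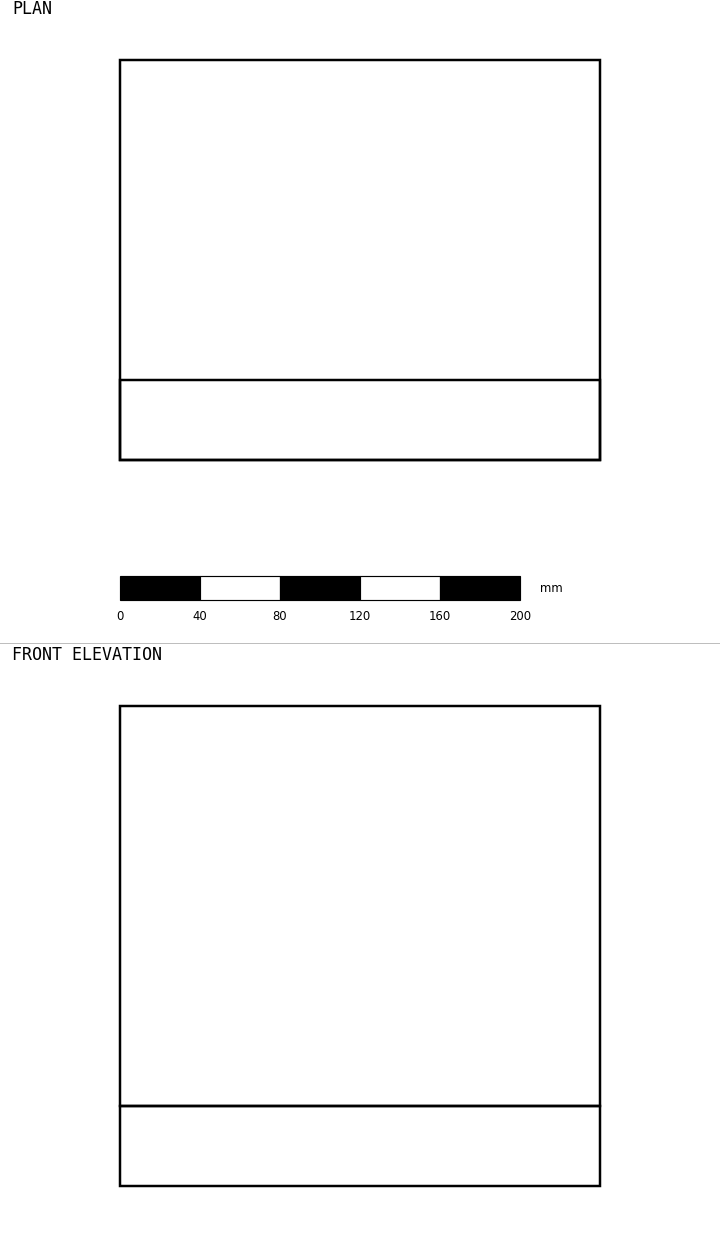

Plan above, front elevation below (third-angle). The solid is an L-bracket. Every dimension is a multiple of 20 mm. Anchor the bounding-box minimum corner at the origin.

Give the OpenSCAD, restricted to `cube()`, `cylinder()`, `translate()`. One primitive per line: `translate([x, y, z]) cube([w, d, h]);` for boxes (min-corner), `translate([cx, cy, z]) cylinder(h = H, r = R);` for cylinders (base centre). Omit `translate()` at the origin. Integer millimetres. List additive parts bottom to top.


cube([240, 200, 40]);
translate([0, 0, 40]) cube([240, 40, 200]);
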